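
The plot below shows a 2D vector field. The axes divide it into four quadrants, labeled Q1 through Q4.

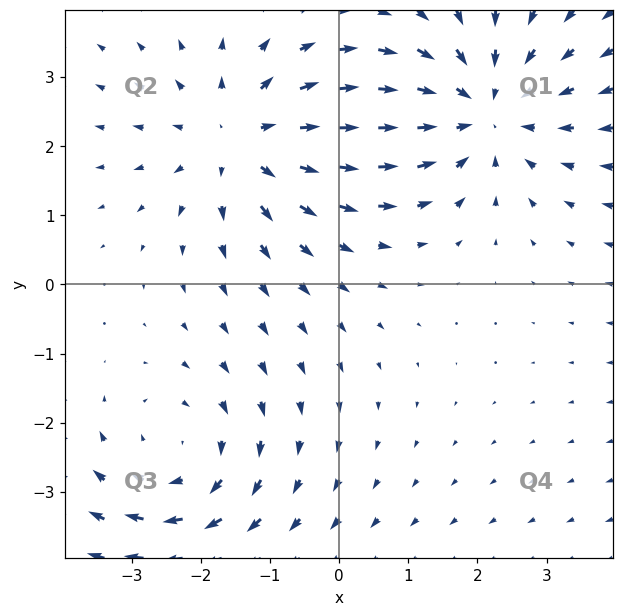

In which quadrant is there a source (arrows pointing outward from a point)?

The source sits at approximately (-1.4, 2.1), which lies in quadrant Q2. The divergence there is about +3, positive as expected for a source.

Q2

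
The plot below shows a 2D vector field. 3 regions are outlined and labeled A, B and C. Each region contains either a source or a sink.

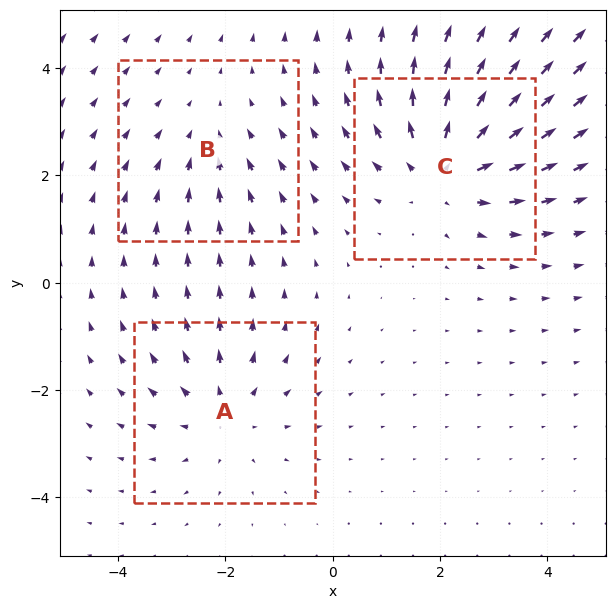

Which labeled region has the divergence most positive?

C

Divergence at each region's feature centre — A: about +3, B: about -2, C: about +4. Region C is most positive.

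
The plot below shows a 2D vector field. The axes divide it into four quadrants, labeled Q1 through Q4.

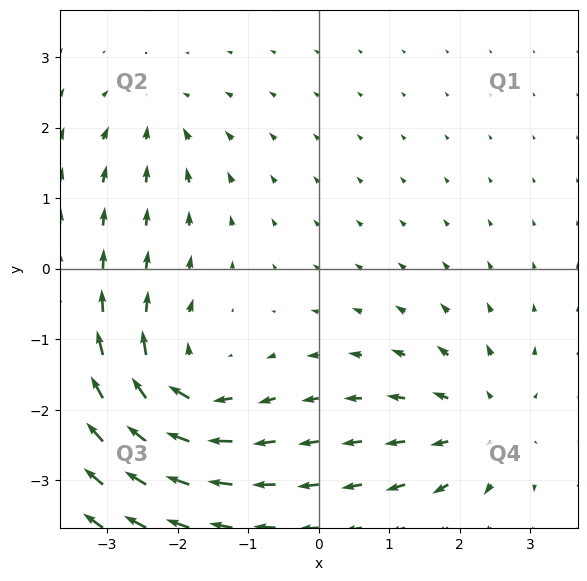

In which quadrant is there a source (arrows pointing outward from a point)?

The source sits at approximately (2.4, -2.2), which lies in quadrant Q4. The divergence there is about +4, positive as expected for a source.

Q4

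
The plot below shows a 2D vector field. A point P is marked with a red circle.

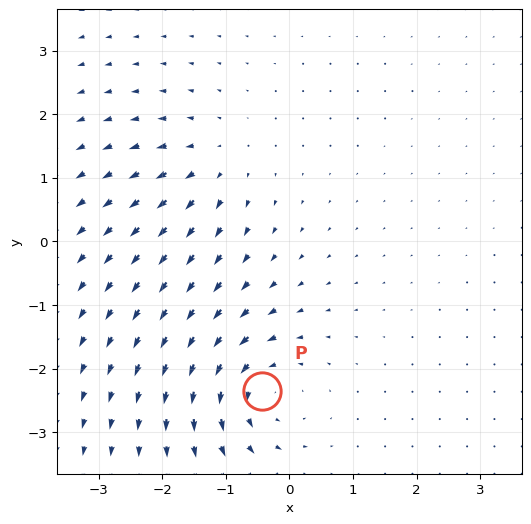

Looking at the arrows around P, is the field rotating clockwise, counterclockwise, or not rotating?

Near P at (-0.4, -2.4) the arrows circulate counterclockwise. The curl (z-component) there is about +6; positive curl means counterclockwise rotation.

counterclockwise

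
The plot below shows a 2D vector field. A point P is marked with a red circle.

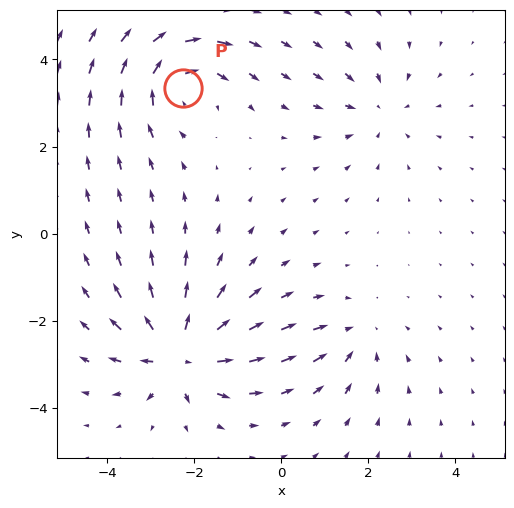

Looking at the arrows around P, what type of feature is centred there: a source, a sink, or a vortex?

vortex

At P (-2.3, 3.3) the arrows circulate clockwise. Divergence ≈0, curl about -4 — near-zero divergence with nonzero curl is a vortex.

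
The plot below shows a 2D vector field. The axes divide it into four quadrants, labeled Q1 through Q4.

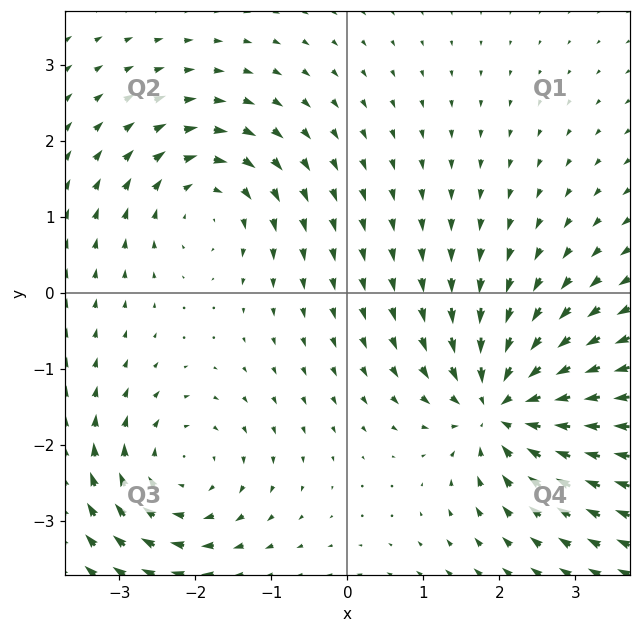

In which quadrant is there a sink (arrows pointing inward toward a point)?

Q4

The sink sits at approximately (2.0, -1.5), which lies in quadrant Q4. The divergence there is about -7, negative as expected for a sink.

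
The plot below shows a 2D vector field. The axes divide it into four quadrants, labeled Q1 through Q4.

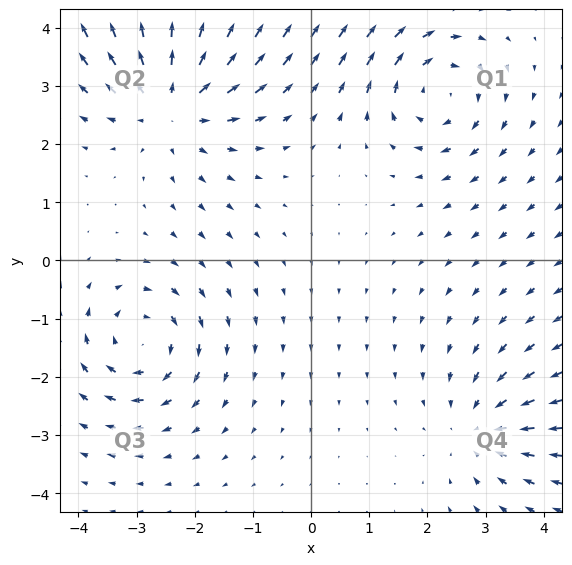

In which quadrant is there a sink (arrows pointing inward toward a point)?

Q4

The sink sits at approximately (2.9, -2.9), which lies in quadrant Q4. The divergence there is about -3, negative as expected for a sink.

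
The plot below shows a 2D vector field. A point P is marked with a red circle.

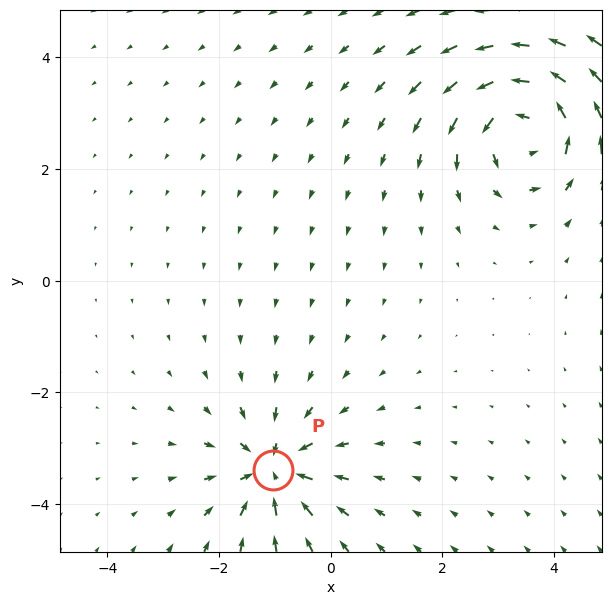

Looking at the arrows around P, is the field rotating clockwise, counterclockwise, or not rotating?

not rotating

Near P at (-1.0, -3.4) the arrows show no circulation. The curl there is ≈0.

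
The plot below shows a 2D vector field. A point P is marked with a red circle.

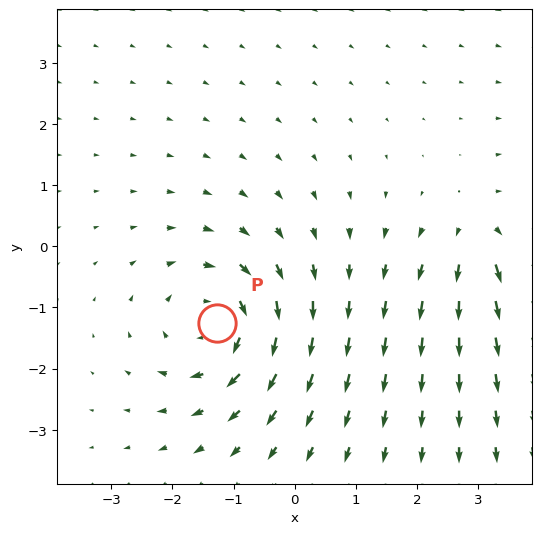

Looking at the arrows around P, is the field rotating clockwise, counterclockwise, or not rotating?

clockwise

Near P at (-1.3, -1.3) the arrows circulate clockwise. The curl (z-component) there is about -4; negative curl means clockwise rotation.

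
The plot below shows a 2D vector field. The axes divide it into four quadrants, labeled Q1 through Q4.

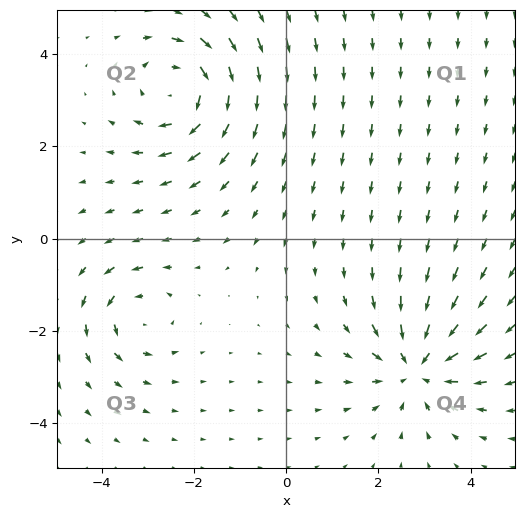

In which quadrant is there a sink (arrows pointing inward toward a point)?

The sink sits at approximately (2.8, -2.8), which lies in quadrant Q4. The divergence there is about -5, negative as expected for a sink.

Q4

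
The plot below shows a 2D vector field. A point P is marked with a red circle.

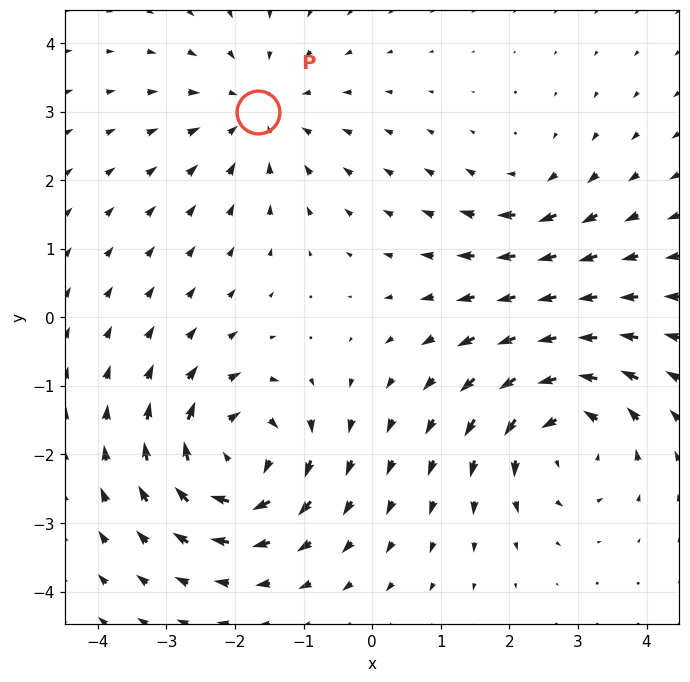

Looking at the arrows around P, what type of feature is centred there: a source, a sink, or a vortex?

sink

At P (-1.7, 3.0) the arrows converge inward. Divergence about -3, curl ≈0 — negative divergence with near-zero curl is a sink.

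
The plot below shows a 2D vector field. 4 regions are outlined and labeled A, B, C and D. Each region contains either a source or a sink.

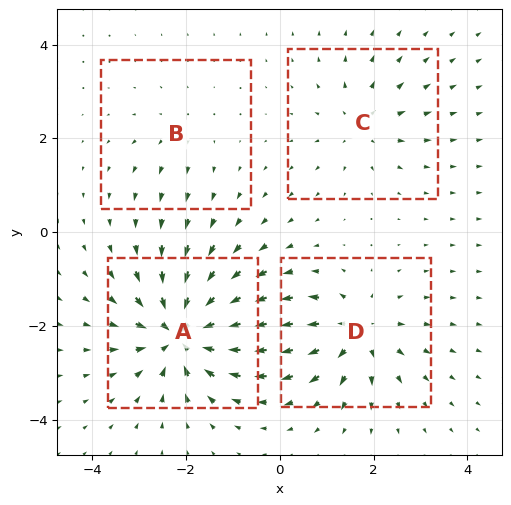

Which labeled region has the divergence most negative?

Divergence at each region's feature centre — A: about -8, B: about +2, C: about +4, D: about +6. Region A is most negative.

A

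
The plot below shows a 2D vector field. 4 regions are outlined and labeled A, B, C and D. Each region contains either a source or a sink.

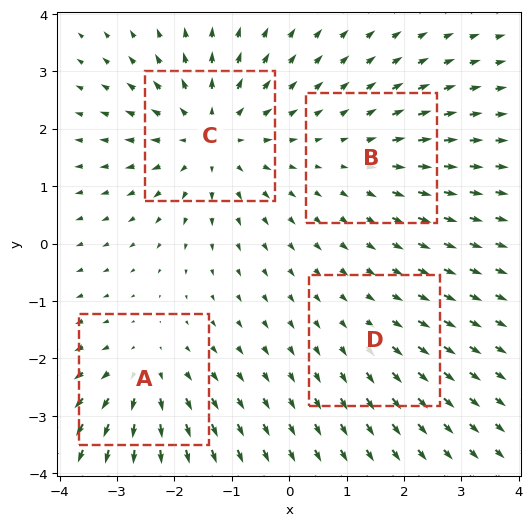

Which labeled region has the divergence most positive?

C

Divergence at each region's feature centre — A: about +4, B: about +3, C: about +6, D: about +2. Region C is most positive.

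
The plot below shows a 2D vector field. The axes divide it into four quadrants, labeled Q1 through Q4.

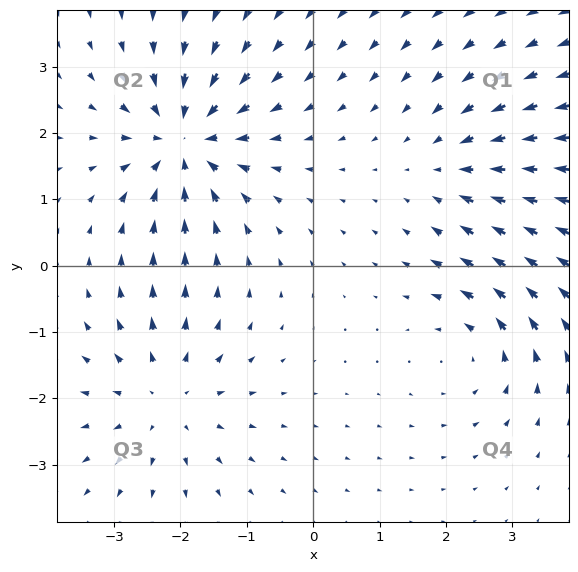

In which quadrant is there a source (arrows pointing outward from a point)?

Q3

The source sits at approximately (-2.2, -2.0), which lies in quadrant Q3. The divergence there is about +3, positive as expected for a source.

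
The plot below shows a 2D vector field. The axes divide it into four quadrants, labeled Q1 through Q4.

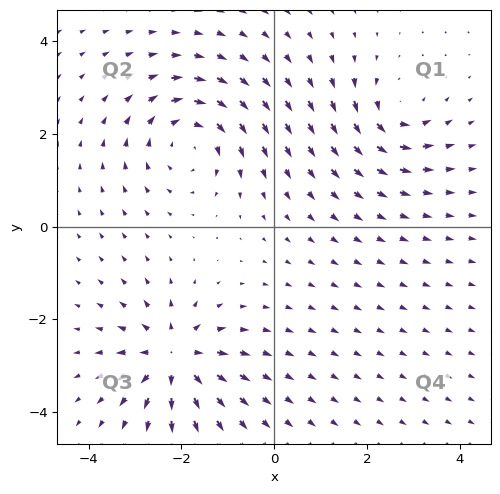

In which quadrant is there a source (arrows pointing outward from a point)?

The source sits at approximately (-2.2, -2.8), which lies in quadrant Q3. The divergence there is about +6, positive as expected for a source.

Q3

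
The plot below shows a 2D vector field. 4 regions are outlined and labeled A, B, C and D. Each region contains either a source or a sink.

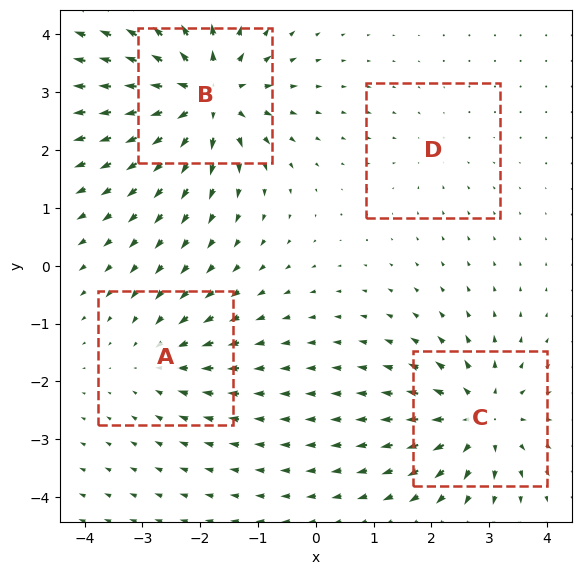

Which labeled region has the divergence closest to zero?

D

Divergence at each region's feature centre — A: about -4, B: about +8, C: about +6, D: about -2. Region D is closest to zero.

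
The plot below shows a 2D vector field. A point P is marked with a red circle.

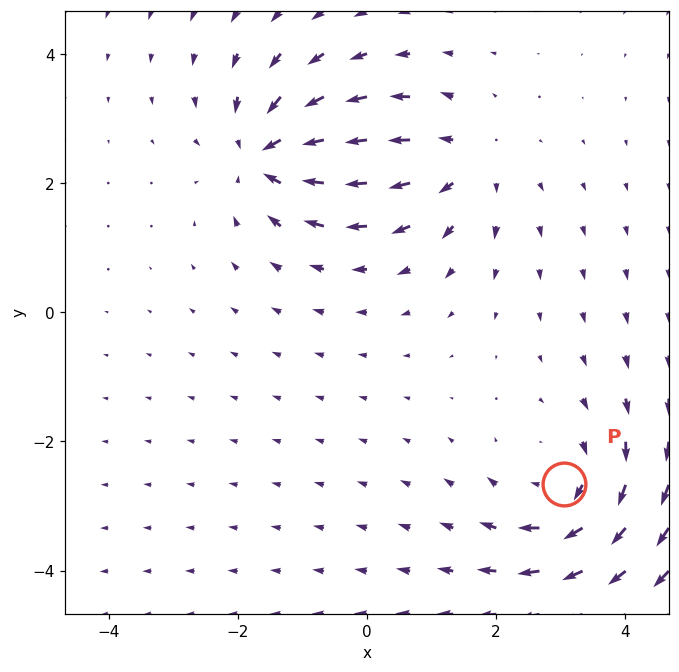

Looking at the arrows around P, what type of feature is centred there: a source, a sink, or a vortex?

vortex

At P (3.1, -2.7) the arrows circulate clockwise. Divergence ≈0, curl about -4 — near-zero divergence with nonzero curl is a vortex.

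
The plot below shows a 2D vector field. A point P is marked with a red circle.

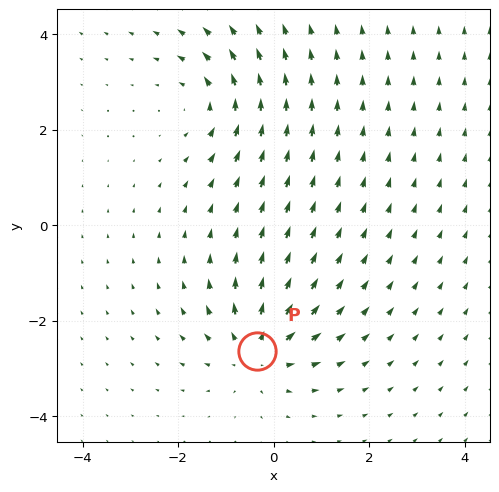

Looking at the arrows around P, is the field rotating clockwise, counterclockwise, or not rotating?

not rotating

Near P at (-0.3, -2.6) the arrows show no circulation. The curl there is ≈0.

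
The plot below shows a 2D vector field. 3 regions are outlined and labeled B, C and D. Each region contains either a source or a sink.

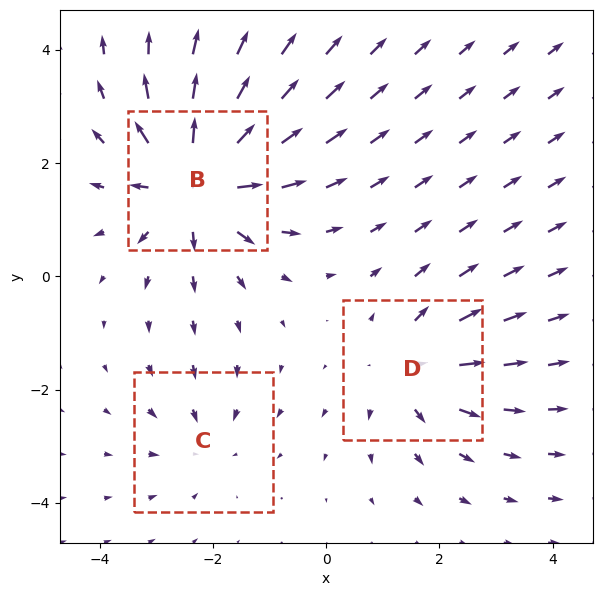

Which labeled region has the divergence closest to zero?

Divergence at each region's feature centre — B: about +6, C: about -2, D: about +3. Region C is closest to zero.

C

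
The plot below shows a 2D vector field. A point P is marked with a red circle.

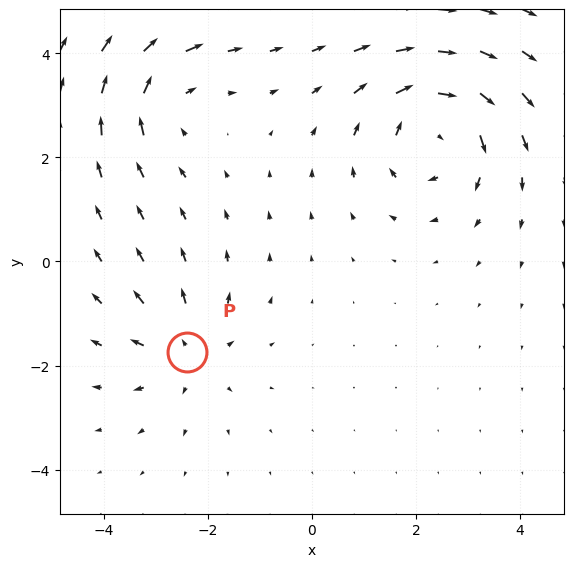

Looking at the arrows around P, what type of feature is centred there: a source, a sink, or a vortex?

At P (-2.4, -1.7) the arrows spread outward. Divergence about +3, curl ≈0 — positive divergence with near-zero curl is a source.

source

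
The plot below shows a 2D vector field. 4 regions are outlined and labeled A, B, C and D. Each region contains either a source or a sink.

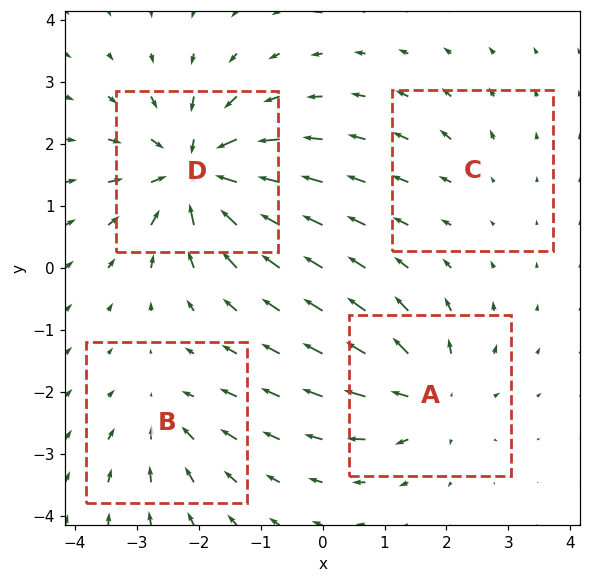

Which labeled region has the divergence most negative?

Divergence at each region's feature centre — A: about +6, B: about -4, C: about +2, D: about -9. Region D is most negative.

D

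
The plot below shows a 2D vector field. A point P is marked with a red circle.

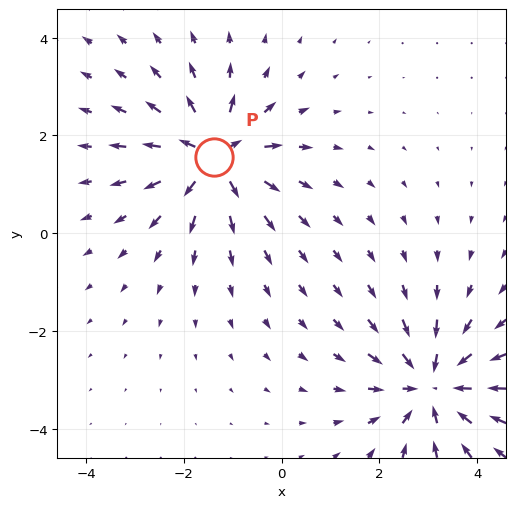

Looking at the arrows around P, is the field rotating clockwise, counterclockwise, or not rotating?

not rotating

Near P at (-1.4, 1.6) the arrows show no circulation. The curl there is ≈0.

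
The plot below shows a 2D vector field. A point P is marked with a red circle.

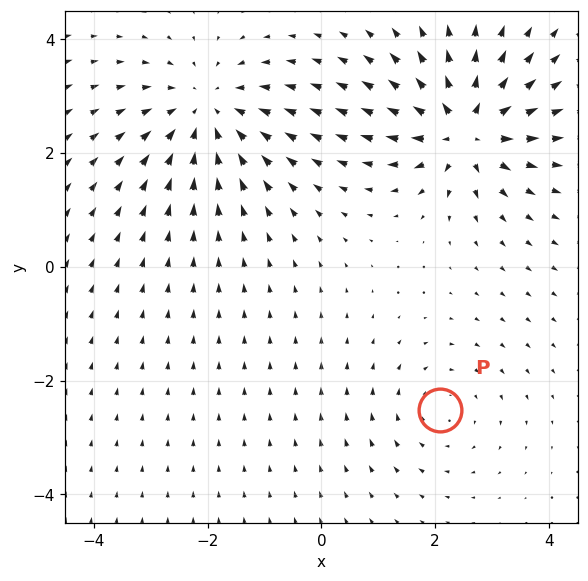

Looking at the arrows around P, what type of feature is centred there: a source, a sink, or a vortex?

vortex

At P (2.1, -2.5) the arrows circulate clockwise. Divergence ≈0, curl about -2 — near-zero divergence with nonzero curl is a vortex.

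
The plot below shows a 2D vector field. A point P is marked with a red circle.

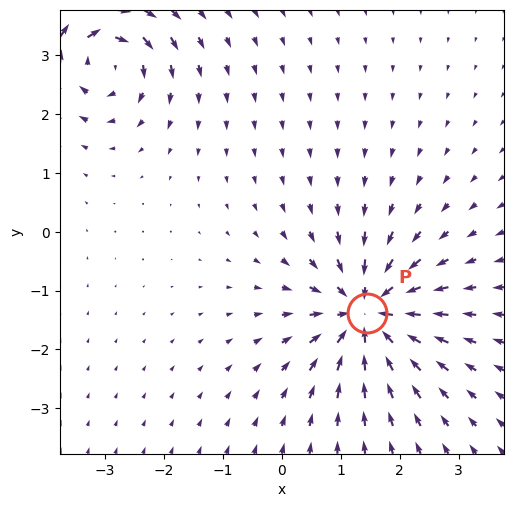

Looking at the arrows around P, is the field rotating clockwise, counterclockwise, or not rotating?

not rotating

Near P at (1.4, -1.4) the arrows show no circulation. The curl there is ≈0.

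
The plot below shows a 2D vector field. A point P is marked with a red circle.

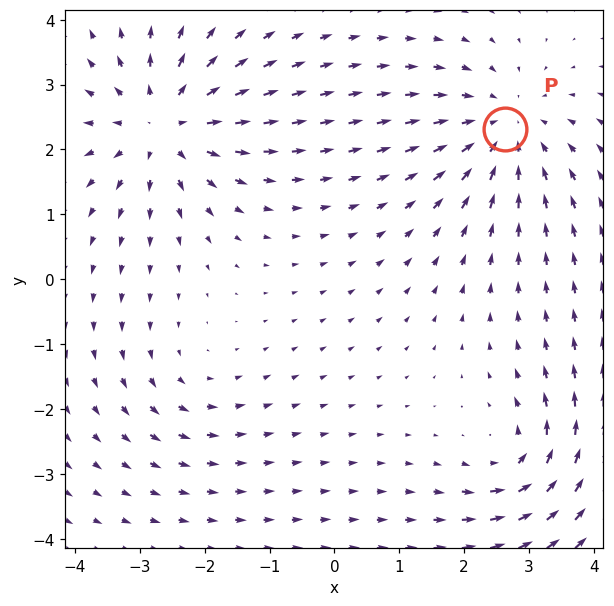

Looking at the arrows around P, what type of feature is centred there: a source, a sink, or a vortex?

sink

At P (2.6, 2.3) the arrows converge inward. Divergence about -4, curl ≈0 — negative divergence with near-zero curl is a sink.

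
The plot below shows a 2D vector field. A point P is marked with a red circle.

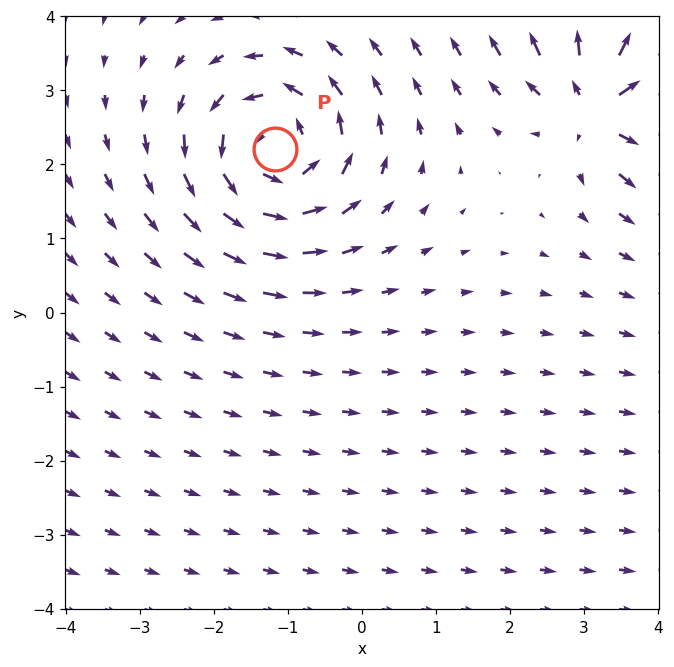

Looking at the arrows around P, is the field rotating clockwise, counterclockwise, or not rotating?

counterclockwise

Near P at (-1.2, 2.2) the arrows circulate counterclockwise. The curl (z-component) there is about +4; positive curl means counterclockwise rotation.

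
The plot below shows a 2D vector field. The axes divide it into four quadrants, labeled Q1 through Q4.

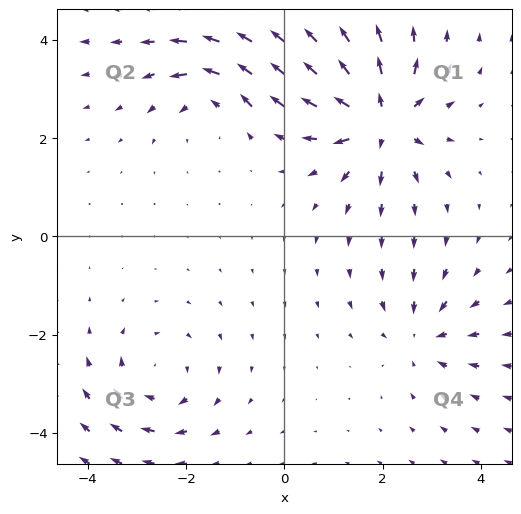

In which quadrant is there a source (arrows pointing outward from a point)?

The source sits at approximately (1.9, 2.4), which lies in quadrant Q1. The divergence there is about +6, positive as expected for a source.

Q1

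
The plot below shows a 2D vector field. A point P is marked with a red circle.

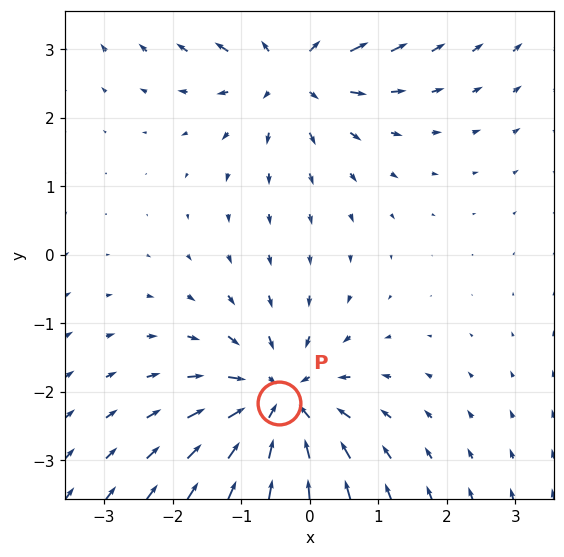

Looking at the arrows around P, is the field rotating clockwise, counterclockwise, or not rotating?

not rotating

Near P at (-0.4, -2.2) the arrows show no circulation. The curl there is ≈0.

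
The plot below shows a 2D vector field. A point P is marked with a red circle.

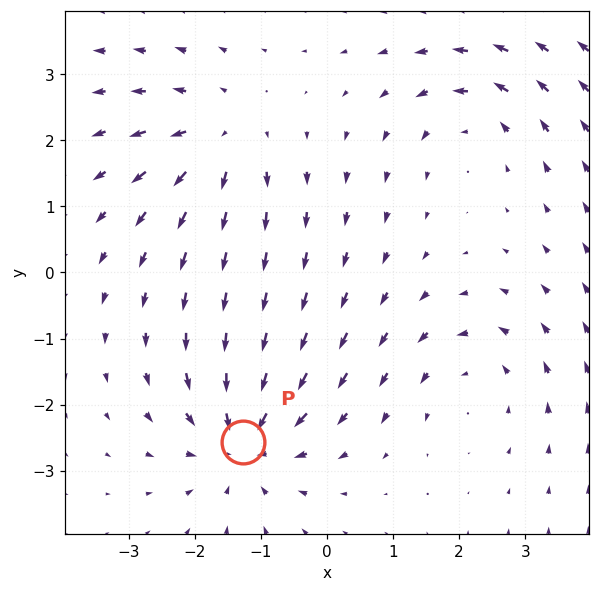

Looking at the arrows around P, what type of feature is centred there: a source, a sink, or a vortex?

At P (-1.3, -2.6) the arrows converge inward. Divergence about -6, curl ≈0 — negative divergence with near-zero curl is a sink.

sink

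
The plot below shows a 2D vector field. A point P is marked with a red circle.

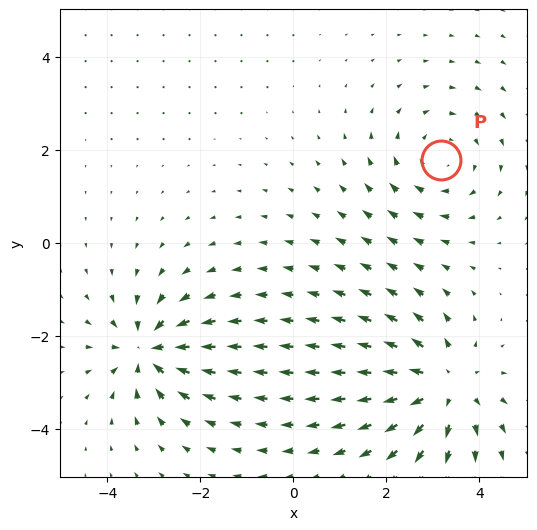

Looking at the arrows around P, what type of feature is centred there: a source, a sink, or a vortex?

At P (3.2, 1.8) the arrows circulate clockwise. Divergence ≈0, curl about -3 — near-zero divergence with nonzero curl is a vortex.

vortex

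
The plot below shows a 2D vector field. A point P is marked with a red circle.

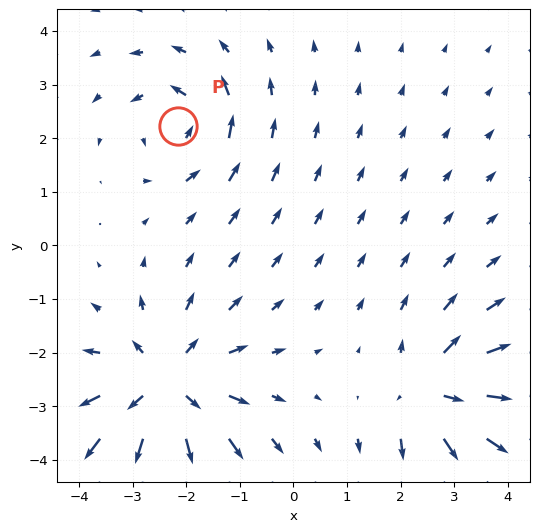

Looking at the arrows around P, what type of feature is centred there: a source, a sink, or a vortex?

At P (-2.2, 2.2) the arrows circulate counterclockwise. Divergence ≈0, curl about +4 — near-zero divergence with nonzero curl is a vortex.

vortex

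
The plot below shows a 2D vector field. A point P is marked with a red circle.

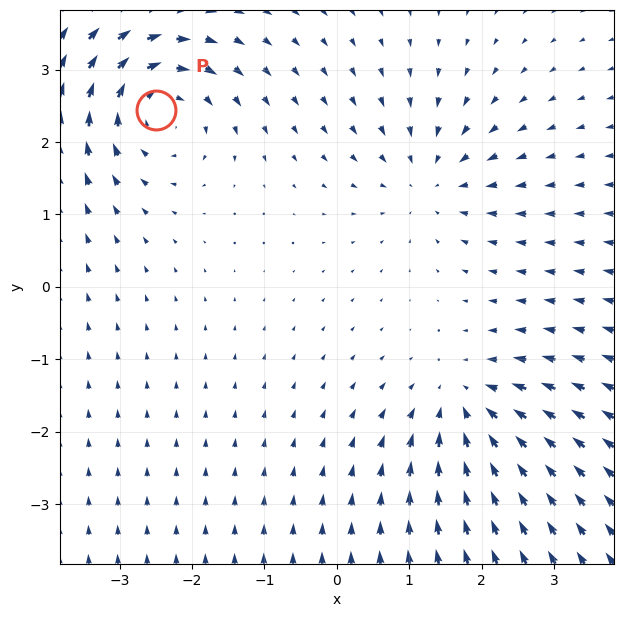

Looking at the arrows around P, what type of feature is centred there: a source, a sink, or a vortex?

vortex

At P (-2.5, 2.4) the arrows circulate clockwise. Divergence ≈0, curl about -5 — near-zero divergence with nonzero curl is a vortex.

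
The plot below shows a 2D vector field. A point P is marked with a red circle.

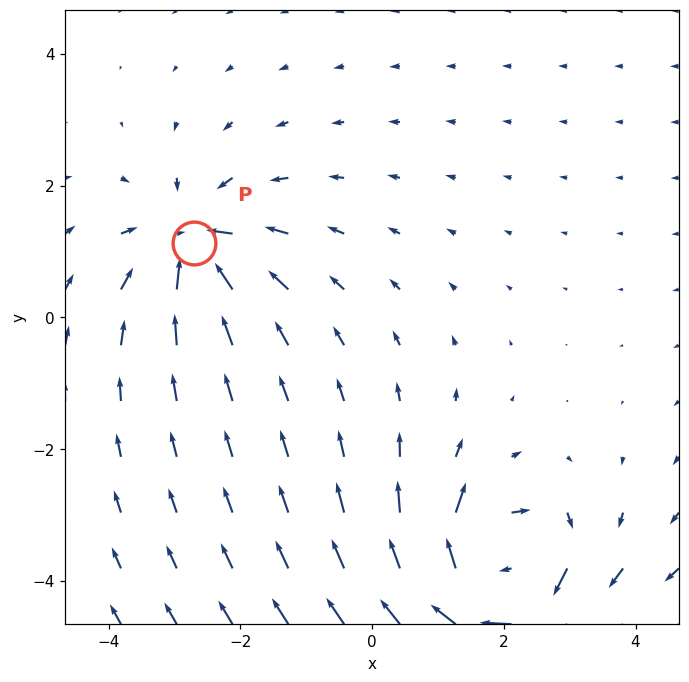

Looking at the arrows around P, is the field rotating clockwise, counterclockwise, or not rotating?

not rotating

Near P at (-2.7, 1.1) the arrows show no circulation. The curl there is ≈0.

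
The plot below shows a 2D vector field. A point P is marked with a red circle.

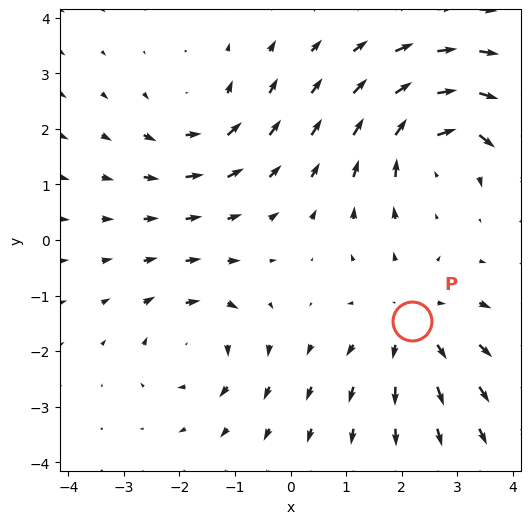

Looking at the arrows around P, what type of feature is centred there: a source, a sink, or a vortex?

source

At P (2.2, -1.5) the arrows spread outward. Divergence about +3, curl ≈0 — positive divergence with near-zero curl is a source.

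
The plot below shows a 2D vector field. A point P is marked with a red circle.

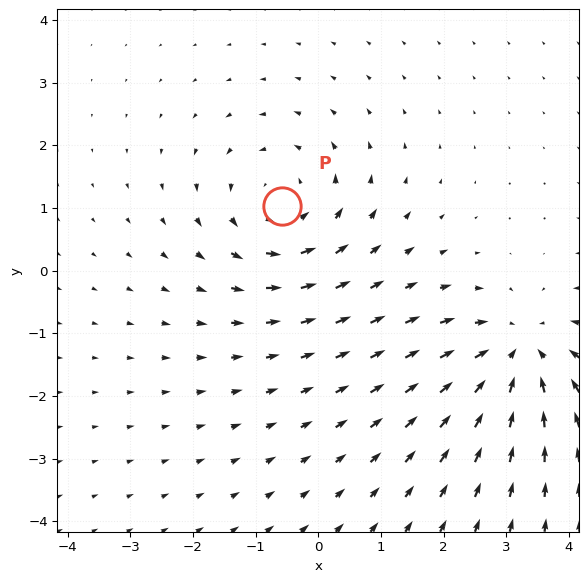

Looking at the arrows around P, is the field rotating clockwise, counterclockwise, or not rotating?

counterclockwise

Near P at (-0.6, 1.0) the arrows circulate counterclockwise. The curl (z-component) there is about +3; positive curl means counterclockwise rotation.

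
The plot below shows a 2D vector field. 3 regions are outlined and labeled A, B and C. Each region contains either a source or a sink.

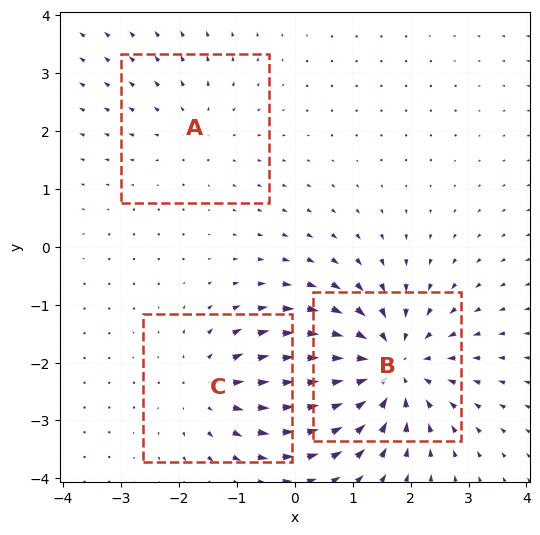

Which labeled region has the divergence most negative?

Divergence at each region's feature centre — A: about +2, B: about -5, C: about +3. Region B is most negative.

B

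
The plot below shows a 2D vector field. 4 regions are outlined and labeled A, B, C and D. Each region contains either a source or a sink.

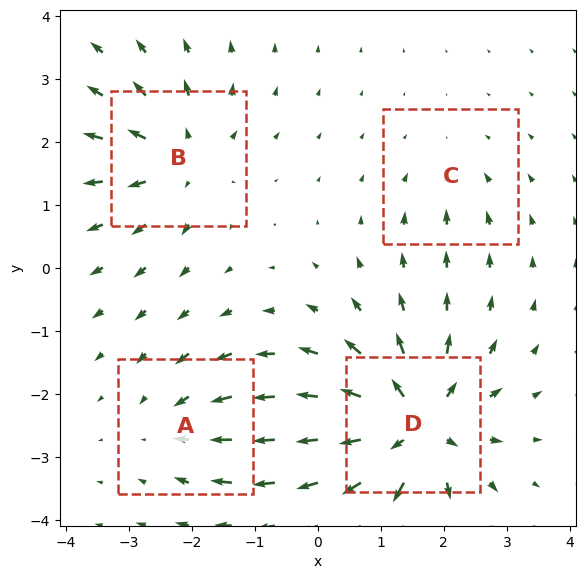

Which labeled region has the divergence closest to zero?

Divergence at each region's feature centre — A: about -4, B: about +5, C: about -2, D: about +9. Region C is closest to zero.

C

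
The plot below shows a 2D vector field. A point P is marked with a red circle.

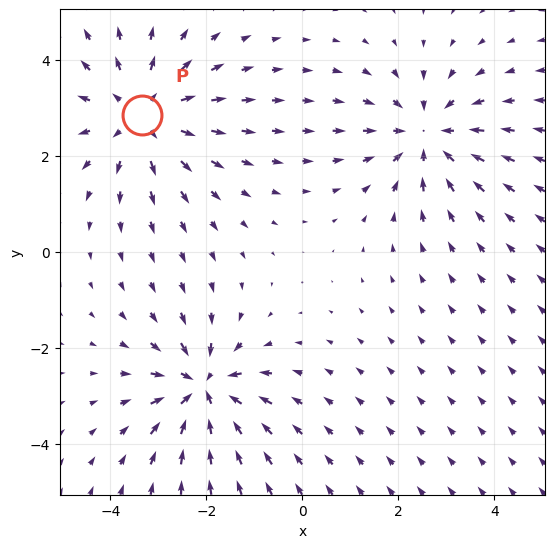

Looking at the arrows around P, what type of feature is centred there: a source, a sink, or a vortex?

At P (-3.3, 2.9) the arrows spread outward. Divergence about +4, curl ≈0 — positive divergence with near-zero curl is a source.

source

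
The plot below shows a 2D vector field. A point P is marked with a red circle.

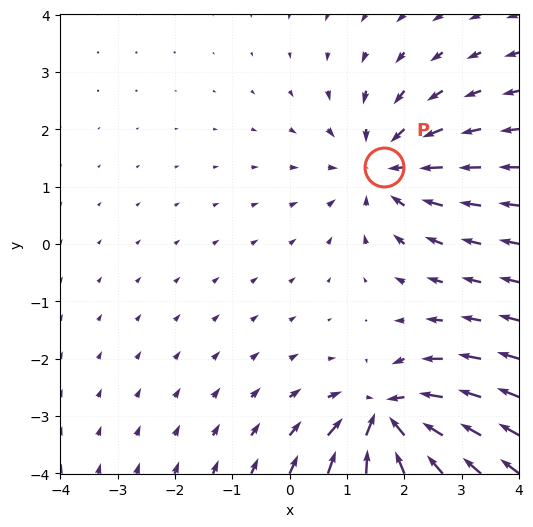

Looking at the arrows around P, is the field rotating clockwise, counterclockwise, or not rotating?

Near P at (1.6, 1.3) the arrows show no circulation. The curl there is ≈0.

not rotating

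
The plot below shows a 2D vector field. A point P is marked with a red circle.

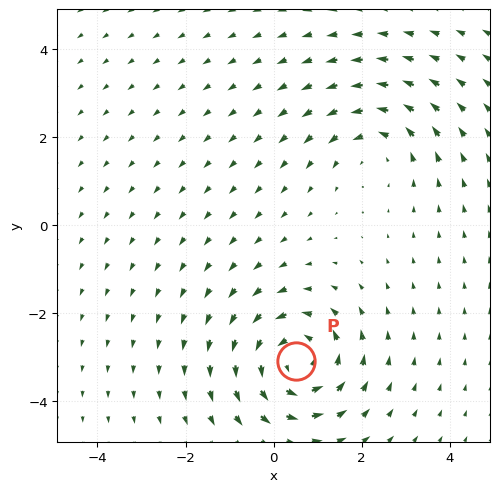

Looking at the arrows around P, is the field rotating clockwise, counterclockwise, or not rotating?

counterclockwise

Near P at (0.5, -3.1) the arrows circulate counterclockwise. The curl (z-component) there is about +5; positive curl means counterclockwise rotation.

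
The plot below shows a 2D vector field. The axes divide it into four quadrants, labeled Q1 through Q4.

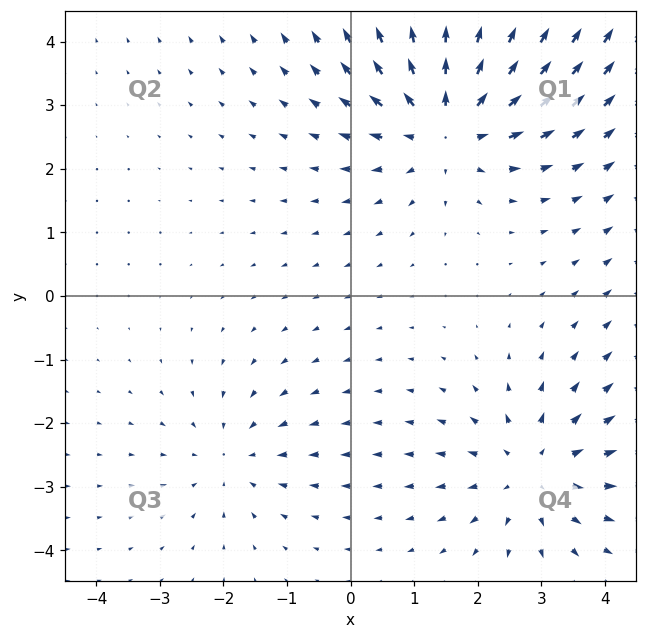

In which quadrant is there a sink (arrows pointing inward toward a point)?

The sink sits at approximately (-1.9, -2.6), which lies in quadrant Q3. The divergence there is about -3, negative as expected for a sink.

Q3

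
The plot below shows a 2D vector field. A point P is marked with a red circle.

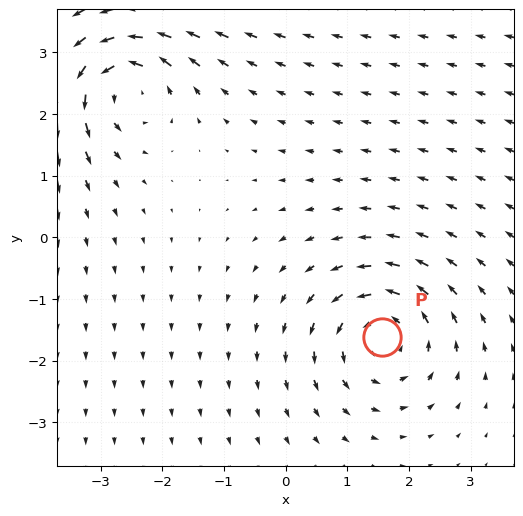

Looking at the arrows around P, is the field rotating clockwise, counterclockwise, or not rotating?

Near P at (1.6, -1.6) the arrows circulate counterclockwise. The curl (z-component) there is about +5; positive curl means counterclockwise rotation.

counterclockwise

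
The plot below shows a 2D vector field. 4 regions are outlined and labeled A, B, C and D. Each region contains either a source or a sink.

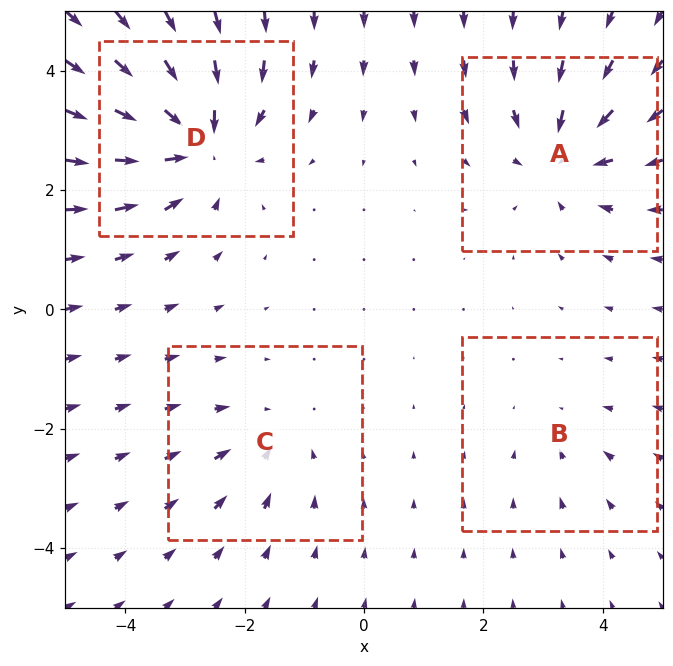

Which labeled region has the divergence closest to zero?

B

Divergence at each region's feature centre — A: about -5, B: about -2, C: about -3, D: about -7. Region B is closest to zero.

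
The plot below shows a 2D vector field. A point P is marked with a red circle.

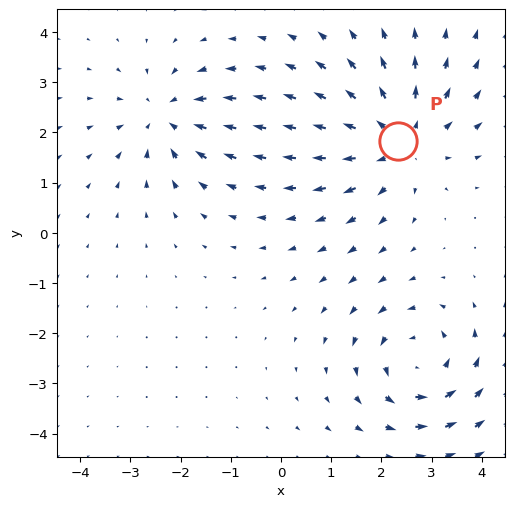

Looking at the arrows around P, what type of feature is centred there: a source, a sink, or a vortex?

source

At P (2.3, 1.8) the arrows spread outward. Divergence about +3, curl ≈0 — positive divergence with near-zero curl is a source.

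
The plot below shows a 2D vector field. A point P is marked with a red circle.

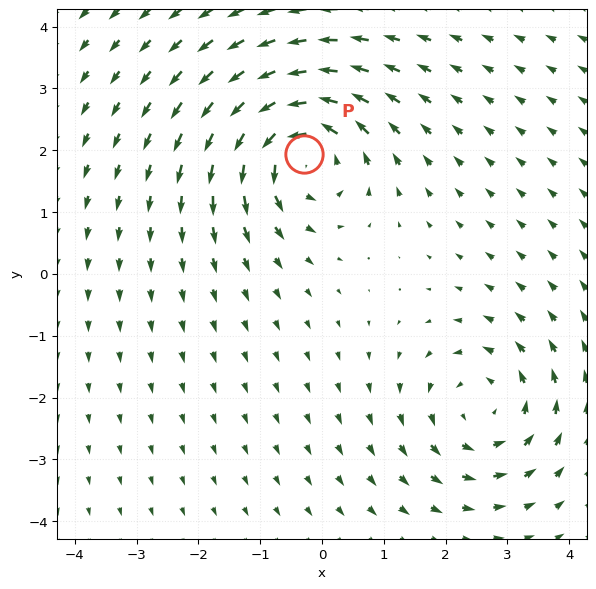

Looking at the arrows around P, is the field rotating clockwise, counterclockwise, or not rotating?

Near P at (-0.3, 1.9) the arrows circulate counterclockwise. The curl (z-component) there is about +5; positive curl means counterclockwise rotation.

counterclockwise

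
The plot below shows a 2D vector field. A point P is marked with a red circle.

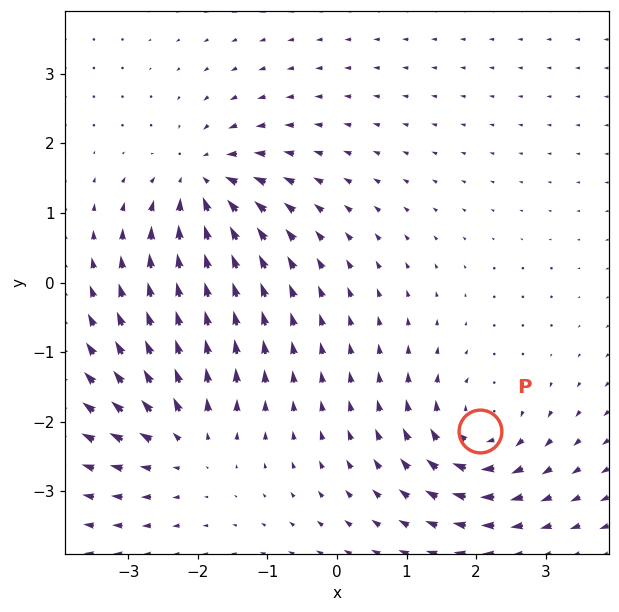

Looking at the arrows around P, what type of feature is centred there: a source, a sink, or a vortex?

vortex

At P (2.0, -2.1) the arrows circulate clockwise. Divergence ≈0, curl about -5 — near-zero divergence with nonzero curl is a vortex.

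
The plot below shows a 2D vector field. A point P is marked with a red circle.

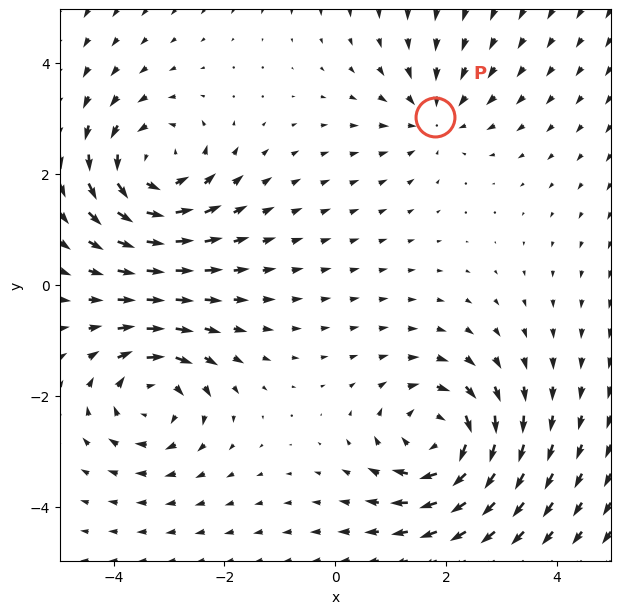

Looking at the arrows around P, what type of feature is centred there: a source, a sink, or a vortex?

At P (1.8, 3.0) the arrows converge inward. Divergence about -3, curl ≈0 — negative divergence with near-zero curl is a sink.

sink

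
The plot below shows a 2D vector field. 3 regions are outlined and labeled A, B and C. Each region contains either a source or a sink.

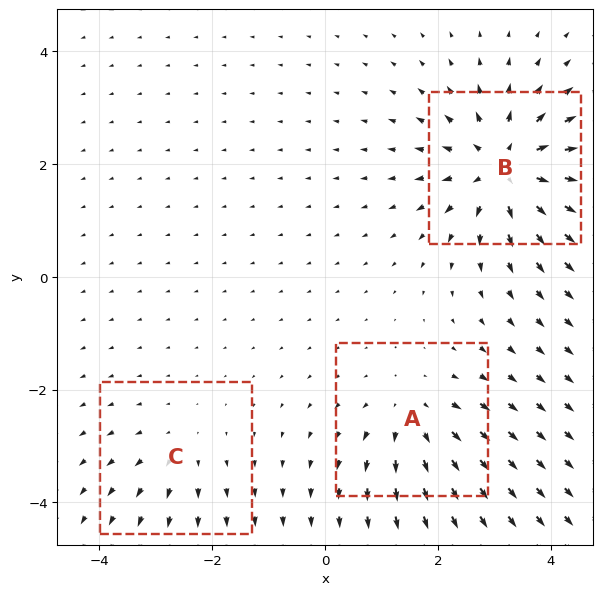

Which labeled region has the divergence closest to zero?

Divergence at each region's feature centre — A: about +4, B: about +6, C: about +2. Region C is closest to zero.

C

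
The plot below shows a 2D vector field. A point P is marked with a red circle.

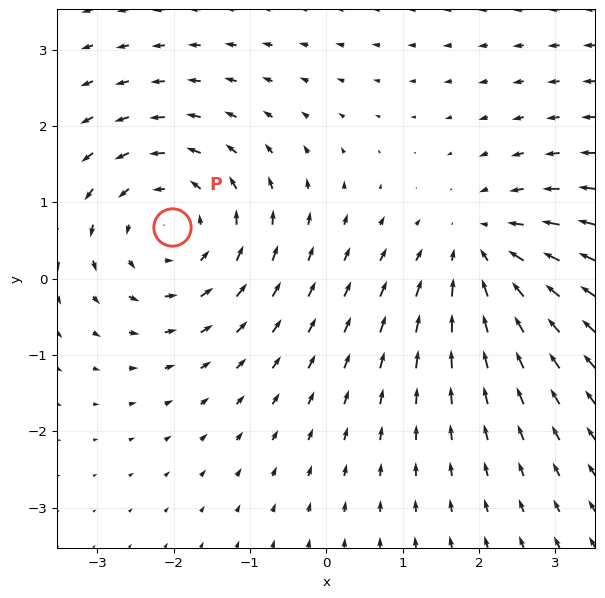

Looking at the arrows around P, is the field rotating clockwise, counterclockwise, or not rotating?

counterclockwise

Near P at (-2.0, 0.7) the arrows circulate counterclockwise. The curl (z-component) there is about +3; positive curl means counterclockwise rotation.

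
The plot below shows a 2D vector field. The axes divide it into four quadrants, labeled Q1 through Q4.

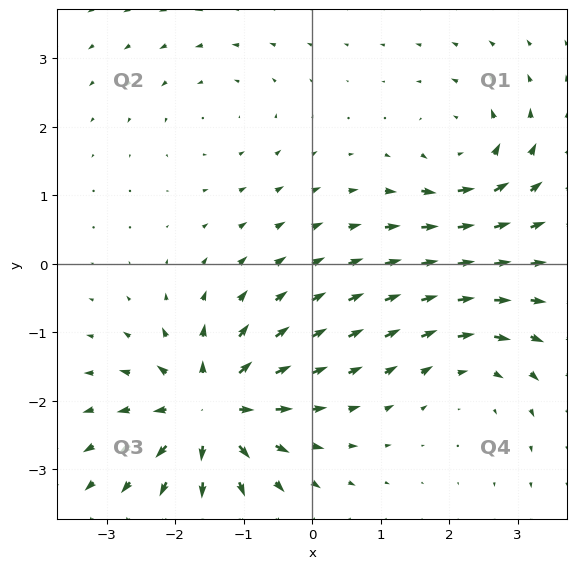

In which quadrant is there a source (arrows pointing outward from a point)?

Q3

The source sits at approximately (-1.5, -2.1), which lies in quadrant Q3. The divergence there is about +7, positive as expected for a source.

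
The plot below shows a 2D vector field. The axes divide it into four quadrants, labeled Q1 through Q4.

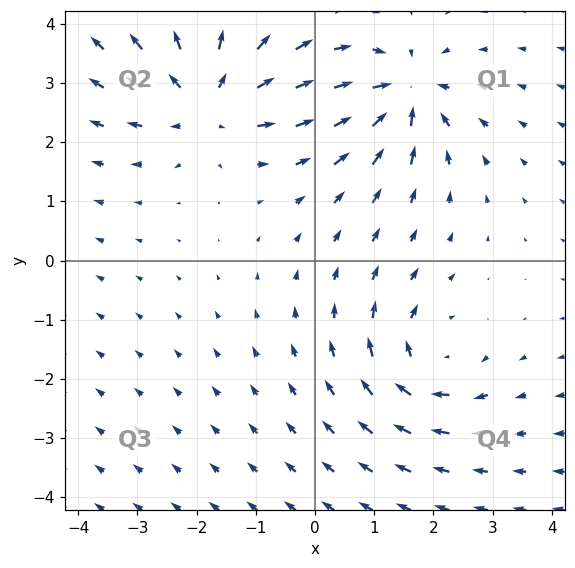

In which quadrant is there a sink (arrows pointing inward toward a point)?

The sink sits at approximately (1.5, 2.8), which lies in quadrant Q1. The divergence there is about -5, negative as expected for a sink.

Q1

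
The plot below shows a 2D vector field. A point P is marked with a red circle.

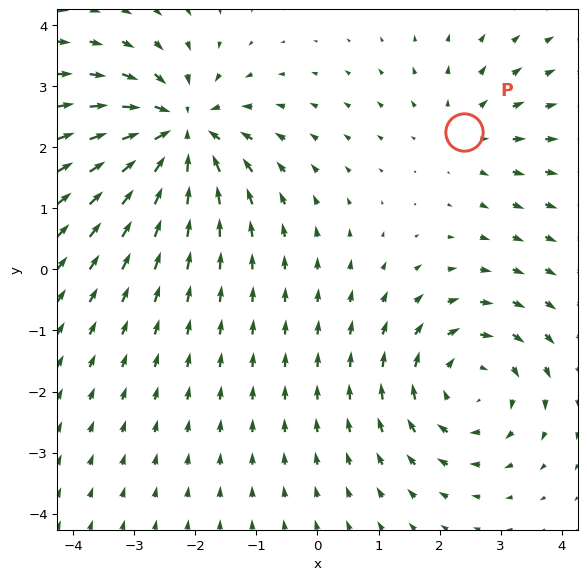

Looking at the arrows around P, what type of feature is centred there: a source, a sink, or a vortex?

At P (2.4, 2.2) the arrows spread outward. Divergence about +2, curl ≈0 — positive divergence with near-zero curl is a source.

source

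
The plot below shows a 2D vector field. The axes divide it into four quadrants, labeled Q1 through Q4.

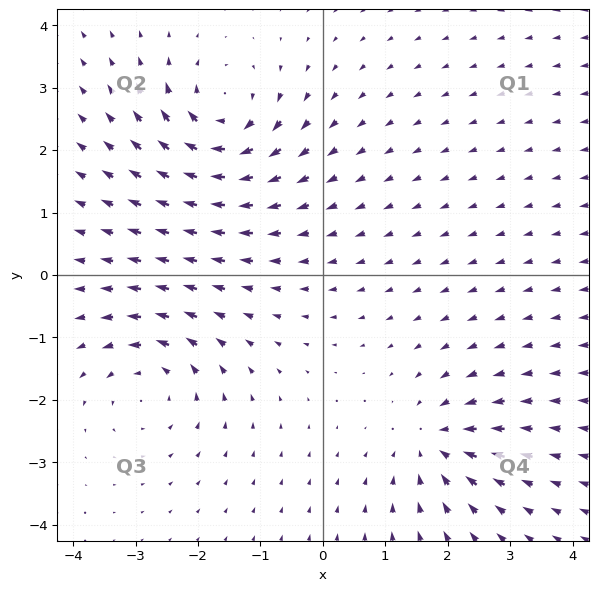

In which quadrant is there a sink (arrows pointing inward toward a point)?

Q4

The sink sits at approximately (1.8, -2.7), which lies in quadrant Q4. The divergence there is about -3, negative as expected for a sink.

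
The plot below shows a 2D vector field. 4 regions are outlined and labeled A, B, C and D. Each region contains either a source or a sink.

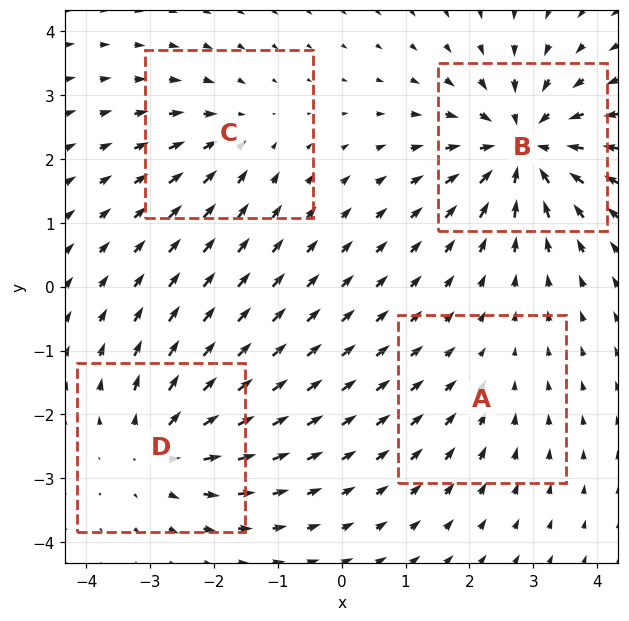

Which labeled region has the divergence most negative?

Divergence at each region's feature centre — A: about -2, B: about -8, C: about -4, D: about +5. Region B is most negative.

B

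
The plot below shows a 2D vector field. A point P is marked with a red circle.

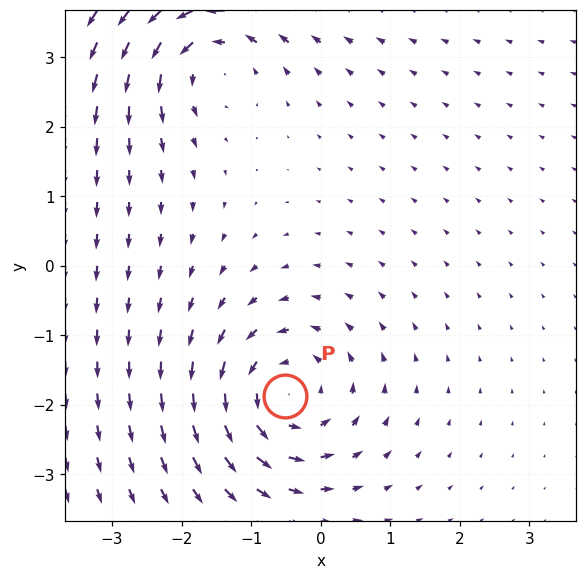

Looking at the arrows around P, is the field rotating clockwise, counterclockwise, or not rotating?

Near P at (-0.5, -1.9) the arrows circulate counterclockwise. The curl (z-component) there is about +5; positive curl means counterclockwise rotation.

counterclockwise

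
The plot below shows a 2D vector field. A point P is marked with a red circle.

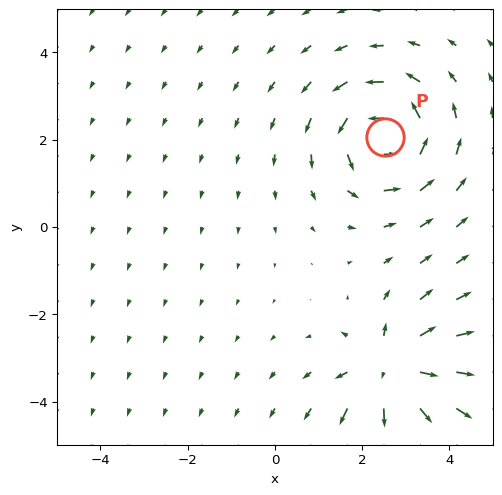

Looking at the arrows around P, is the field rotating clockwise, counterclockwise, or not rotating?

counterclockwise

Near P at (2.5, 2.1) the arrows circulate counterclockwise. The curl (z-component) there is about +6; positive curl means counterclockwise rotation.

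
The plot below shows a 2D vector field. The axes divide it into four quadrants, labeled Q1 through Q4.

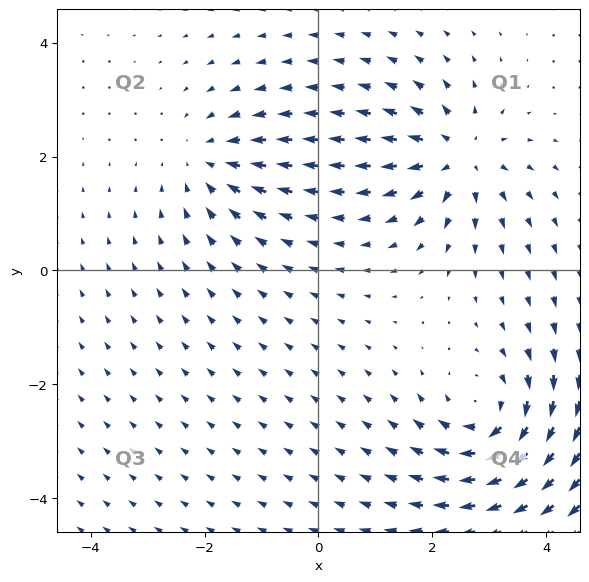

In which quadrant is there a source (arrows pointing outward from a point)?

The source sits at approximately (2.4, 2.0), which lies in quadrant Q1. The divergence there is about +5, positive as expected for a source.

Q1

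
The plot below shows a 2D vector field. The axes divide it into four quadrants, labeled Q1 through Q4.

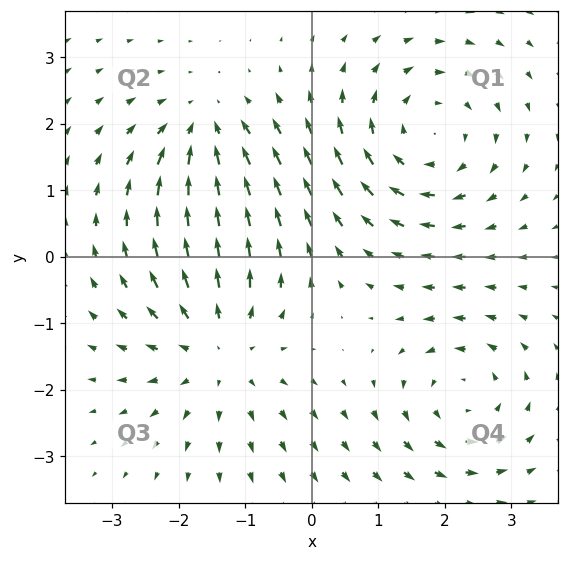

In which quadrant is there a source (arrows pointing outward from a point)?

The source sits at approximately (-1.4, -1.4), which lies in quadrant Q3. The divergence there is about +4, positive as expected for a source.

Q3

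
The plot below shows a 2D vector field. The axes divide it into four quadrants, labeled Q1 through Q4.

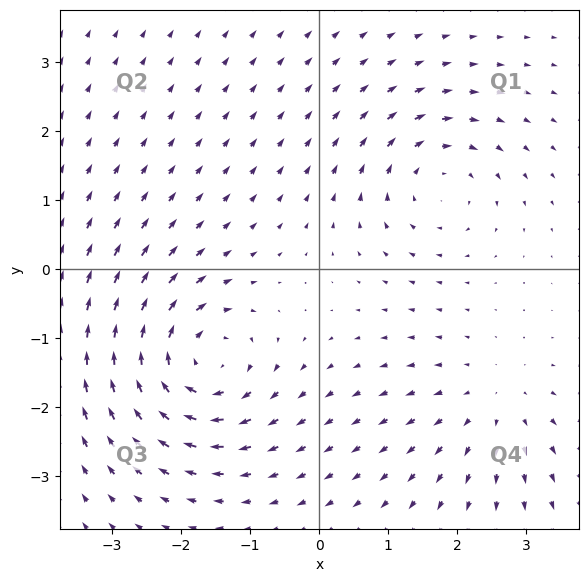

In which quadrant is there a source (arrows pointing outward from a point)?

Q4

The source sits at approximately (2.5, -1.9), which lies in quadrant Q4. The divergence there is about +3, positive as expected for a source.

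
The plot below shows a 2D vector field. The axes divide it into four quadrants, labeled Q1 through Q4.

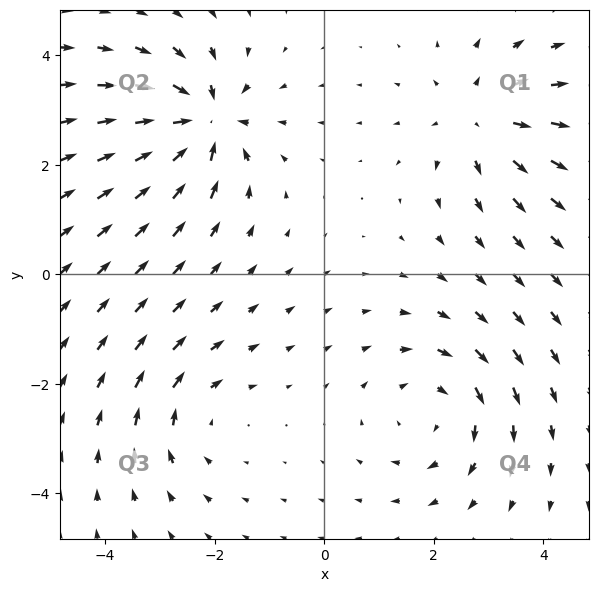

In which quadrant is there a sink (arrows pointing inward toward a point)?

Q2

The sink sits at approximately (-2.2, 2.8), which lies in quadrant Q2. The divergence there is about -5, negative as expected for a sink.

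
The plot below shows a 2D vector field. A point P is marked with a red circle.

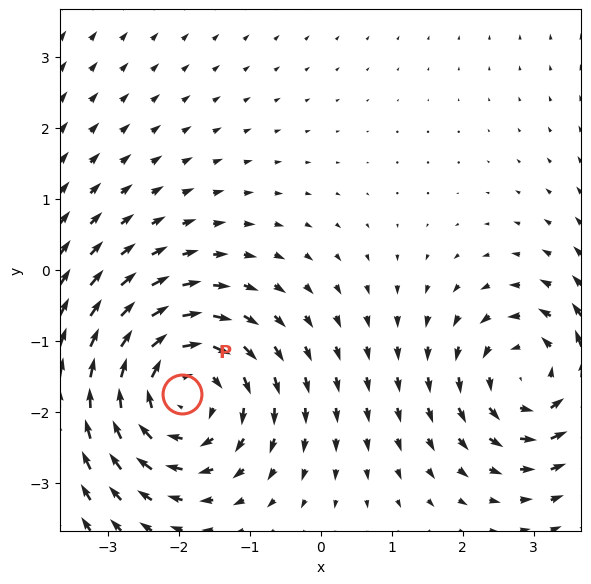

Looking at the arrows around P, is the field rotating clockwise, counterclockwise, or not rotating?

clockwise

Near P at (-2.0, -1.7) the arrows circulate clockwise. The curl (z-component) there is about -5; negative curl means clockwise rotation.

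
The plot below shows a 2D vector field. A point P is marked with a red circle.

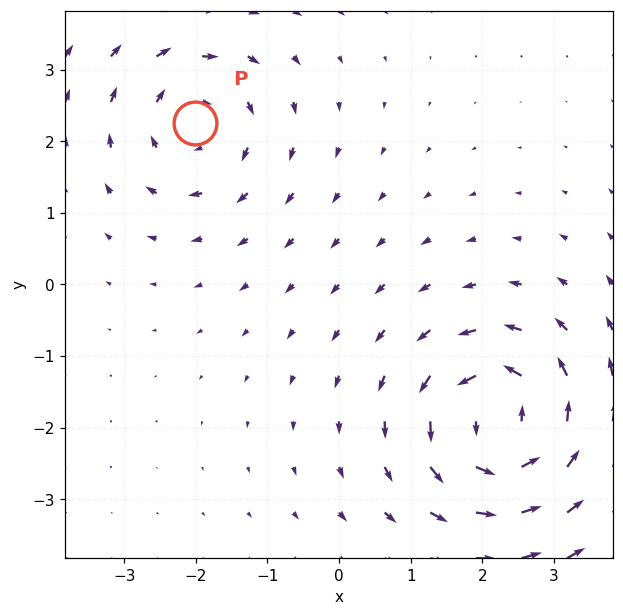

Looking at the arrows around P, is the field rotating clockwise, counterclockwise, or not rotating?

clockwise

Near P at (-2.0, 2.2) the arrows circulate clockwise. The curl (z-component) there is about -4; negative curl means clockwise rotation.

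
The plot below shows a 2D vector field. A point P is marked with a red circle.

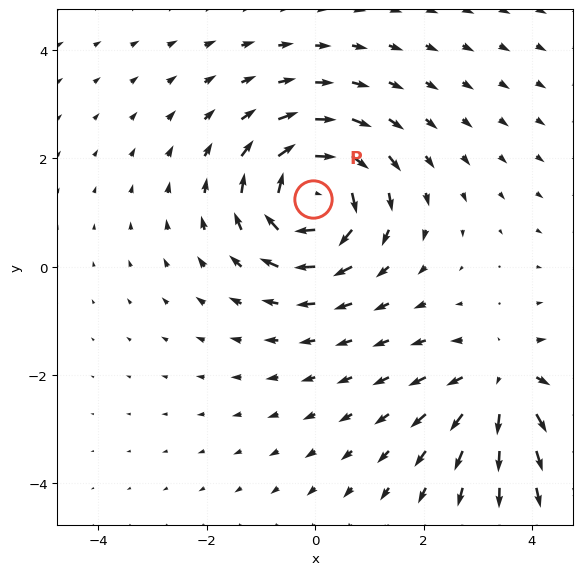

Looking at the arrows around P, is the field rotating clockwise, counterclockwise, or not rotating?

clockwise

Near P at (-0.0, 1.2) the arrows circulate clockwise. The curl (z-component) there is about -6; negative curl means clockwise rotation.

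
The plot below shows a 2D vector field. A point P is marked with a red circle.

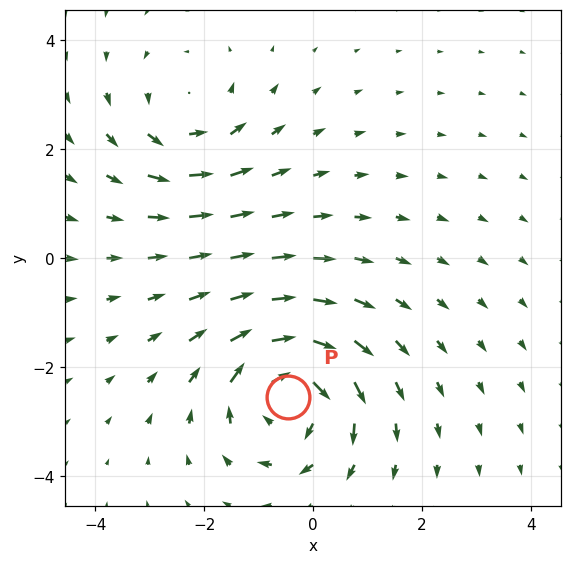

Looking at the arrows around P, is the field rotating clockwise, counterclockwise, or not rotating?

clockwise

Near P at (-0.5, -2.6) the arrows circulate clockwise. The curl (z-component) there is about -5; negative curl means clockwise rotation.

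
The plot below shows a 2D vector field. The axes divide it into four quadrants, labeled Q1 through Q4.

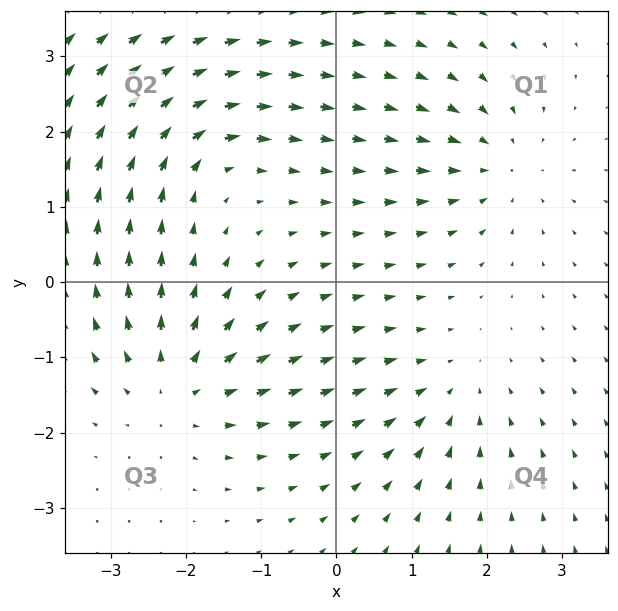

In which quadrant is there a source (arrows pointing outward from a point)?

The source sits at approximately (-2.1, -1.4), which lies in quadrant Q3. The divergence there is about +4, positive as expected for a source.

Q3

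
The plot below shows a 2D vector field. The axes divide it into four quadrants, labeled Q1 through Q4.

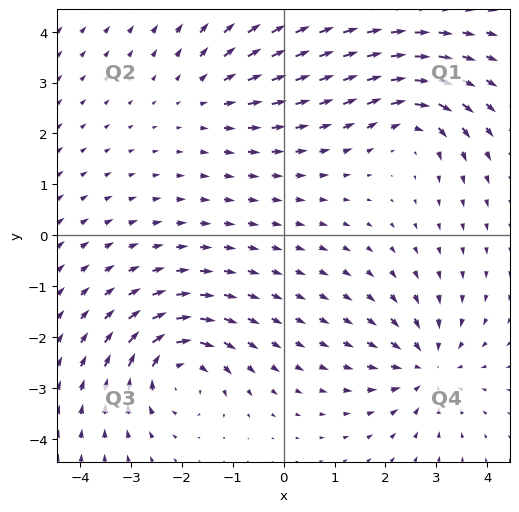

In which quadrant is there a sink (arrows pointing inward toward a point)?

The sink sits at approximately (2.8, -2.6), which lies in quadrant Q4. The divergence there is about -4, negative as expected for a sink.

Q4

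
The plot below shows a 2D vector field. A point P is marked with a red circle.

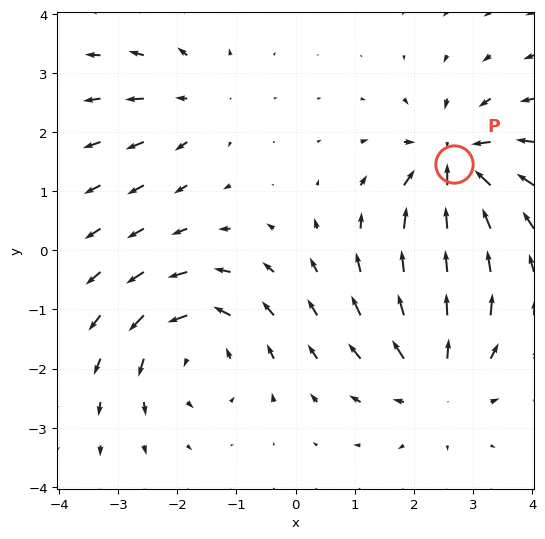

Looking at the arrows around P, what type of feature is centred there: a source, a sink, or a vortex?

At P (2.7, 1.5) the arrows converge inward. Divergence about -6, curl ≈0 — negative divergence with near-zero curl is a sink.

sink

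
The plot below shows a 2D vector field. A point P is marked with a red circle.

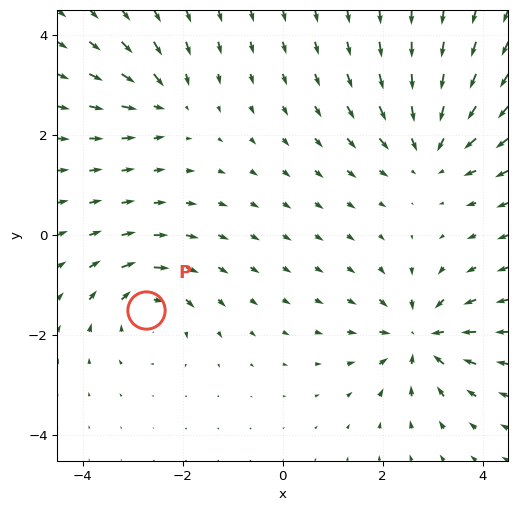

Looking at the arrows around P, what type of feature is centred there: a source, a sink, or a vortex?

At P (-2.7, -1.5) the arrows circulate clockwise. Divergence ≈0, curl about -5 — near-zero divergence with nonzero curl is a vortex.

vortex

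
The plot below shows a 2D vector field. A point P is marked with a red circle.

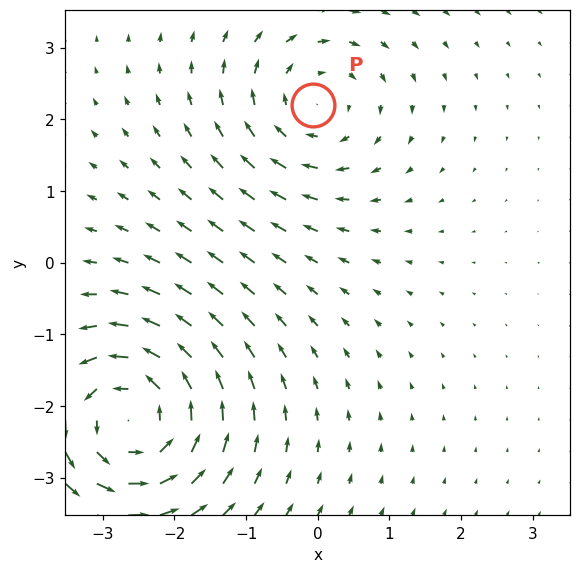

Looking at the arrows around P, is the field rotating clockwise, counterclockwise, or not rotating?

Near P at (-0.1, 2.2) the arrows circulate clockwise. The curl (z-component) there is about -2; negative curl means clockwise rotation.

clockwise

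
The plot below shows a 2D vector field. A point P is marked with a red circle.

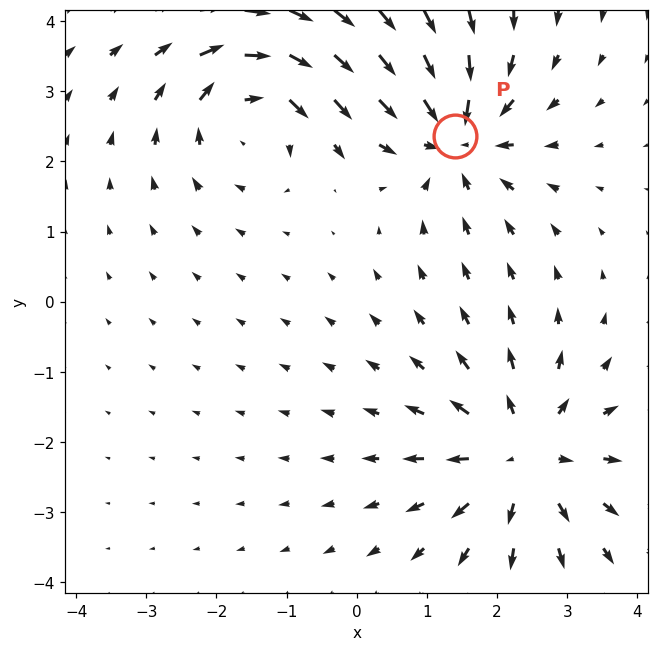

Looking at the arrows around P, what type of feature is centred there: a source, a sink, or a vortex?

sink

At P (1.4, 2.4) the arrows converge inward. Divergence about -5, curl ≈0 — negative divergence with near-zero curl is a sink.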